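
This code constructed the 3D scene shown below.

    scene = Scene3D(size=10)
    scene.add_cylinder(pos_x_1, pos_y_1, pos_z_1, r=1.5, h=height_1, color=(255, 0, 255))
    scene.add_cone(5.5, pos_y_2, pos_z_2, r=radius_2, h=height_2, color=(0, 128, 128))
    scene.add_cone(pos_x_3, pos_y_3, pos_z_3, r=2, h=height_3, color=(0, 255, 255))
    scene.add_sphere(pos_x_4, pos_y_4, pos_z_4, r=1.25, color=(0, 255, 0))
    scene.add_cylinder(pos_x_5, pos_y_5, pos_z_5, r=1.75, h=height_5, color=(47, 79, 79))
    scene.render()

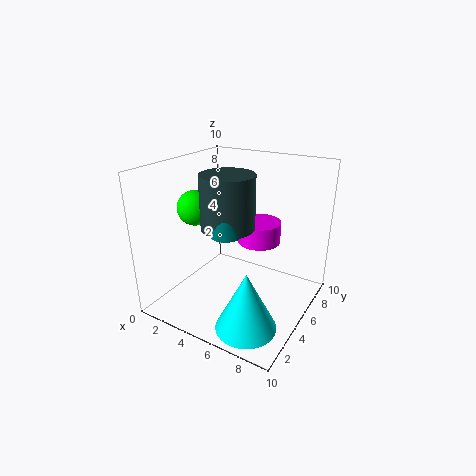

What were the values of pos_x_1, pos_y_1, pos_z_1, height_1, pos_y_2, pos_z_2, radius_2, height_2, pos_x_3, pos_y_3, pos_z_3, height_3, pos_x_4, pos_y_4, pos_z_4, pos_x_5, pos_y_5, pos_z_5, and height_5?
pos_x_1 = 6
pos_y_1 = 6.25
pos_z_1 = 4.5
height_1 = 1.5
pos_y_2 = 2.75
pos_z_2 = 6.25
radius_2 = 1
height_2 = 3
pos_x_3 = 7.25
pos_y_3 = 2.25
pos_z_3 = 0.25
height_3 = 4
pos_x_4 = 1.75
pos_y_4 = 4.5
pos_z_4 = 6.75
pos_x_5 = 5
pos_y_5 = 3.75
pos_z_5 = 6.25
height_5 = 3.5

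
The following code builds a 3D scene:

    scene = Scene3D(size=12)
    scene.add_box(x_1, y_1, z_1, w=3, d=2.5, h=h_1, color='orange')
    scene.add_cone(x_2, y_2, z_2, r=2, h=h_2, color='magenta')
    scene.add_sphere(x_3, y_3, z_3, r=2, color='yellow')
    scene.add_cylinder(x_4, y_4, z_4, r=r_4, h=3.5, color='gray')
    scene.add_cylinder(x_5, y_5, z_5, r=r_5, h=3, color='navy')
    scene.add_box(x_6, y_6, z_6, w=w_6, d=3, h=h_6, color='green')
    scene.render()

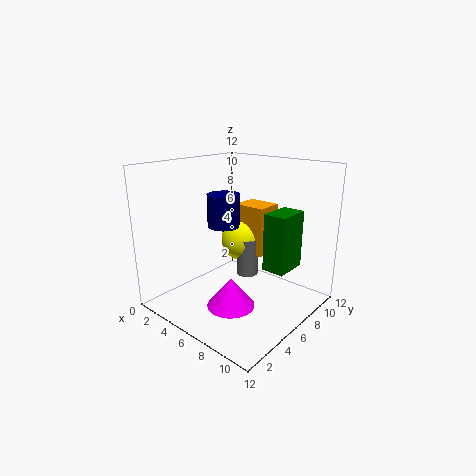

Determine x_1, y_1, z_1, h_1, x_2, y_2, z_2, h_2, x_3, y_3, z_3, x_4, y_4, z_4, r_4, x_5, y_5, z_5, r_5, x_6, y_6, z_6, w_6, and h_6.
x_1 = 3.5
y_1 = 8.5
z_1 = 3.5
h_1 = 4.5
x_2 = 6.5
y_2 = 4.5
z_2 = 0.5
h_2 = 2.5
x_3 = 4
y_3 = 9
z_3 = 4.5
x_4 = 5
y_4 = 8.5
z_4 = 1.5
r_4 = 1
x_5 = 3
y_5 = 7.5
z_5 = 6
r_5 = 1.5
x_6 = 7.5
y_6 = 7.5
z_6 = 3
w_6 = 2
h_6 = 5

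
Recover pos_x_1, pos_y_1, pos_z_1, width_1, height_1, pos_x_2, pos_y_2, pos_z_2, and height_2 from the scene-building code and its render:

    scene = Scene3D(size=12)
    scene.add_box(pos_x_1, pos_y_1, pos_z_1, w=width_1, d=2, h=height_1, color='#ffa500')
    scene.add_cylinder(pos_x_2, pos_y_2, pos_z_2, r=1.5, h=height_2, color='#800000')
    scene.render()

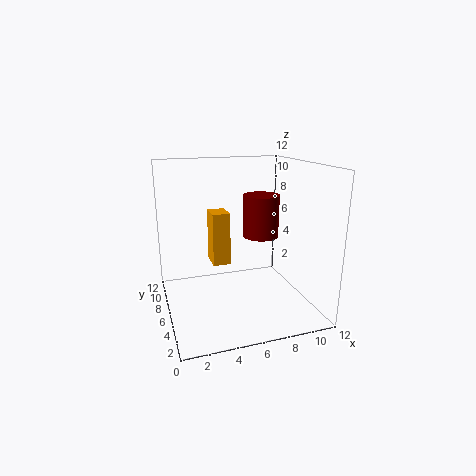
pos_x_1 = 4, pos_y_1 = 6.5, pos_z_1 = 3.5, width_1 = 1.5, height_1 = 4.5, pos_x_2 = 8, pos_y_2 = 6, pos_z_2 = 6, height_2 = 3.5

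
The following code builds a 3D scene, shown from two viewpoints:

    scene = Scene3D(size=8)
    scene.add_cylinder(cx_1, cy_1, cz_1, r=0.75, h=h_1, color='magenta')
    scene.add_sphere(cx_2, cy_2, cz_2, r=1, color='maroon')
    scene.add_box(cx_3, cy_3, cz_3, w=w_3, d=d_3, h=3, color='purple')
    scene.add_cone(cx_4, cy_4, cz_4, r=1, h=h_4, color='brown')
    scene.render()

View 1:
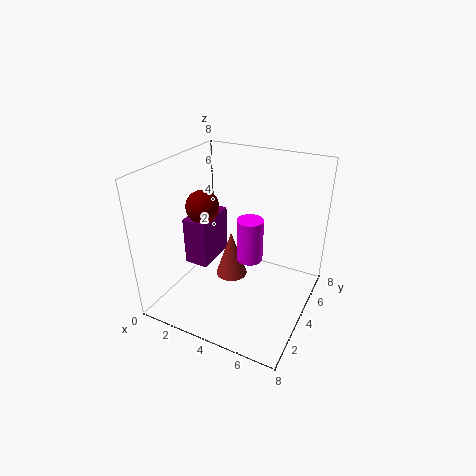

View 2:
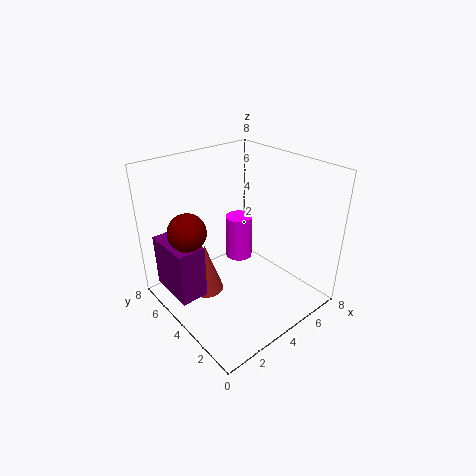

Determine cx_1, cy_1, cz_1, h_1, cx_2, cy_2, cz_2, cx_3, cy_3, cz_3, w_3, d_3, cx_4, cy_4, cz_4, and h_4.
cx_1 = 4.5
cy_1 = 4.5
cz_1 = 2.5
h_1 = 2.5
cx_2 = 1.25
cy_2 = 4.75
cz_2 = 5
cx_3 = 0.25
cy_3 = 4
cz_3 = 1.25
w_3 = 1.5
d_3 = 2.75
cx_4 = 2.75
cy_4 = 5.5
cz_4 = 0.25
h_4 = 3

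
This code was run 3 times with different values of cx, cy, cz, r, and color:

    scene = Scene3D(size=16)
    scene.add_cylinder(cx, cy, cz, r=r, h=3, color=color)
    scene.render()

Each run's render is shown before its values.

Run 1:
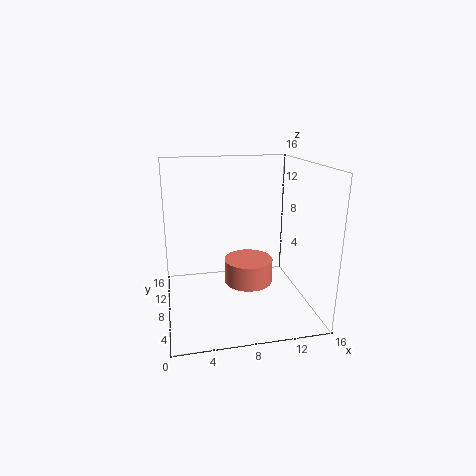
cx = 10
cy = 11
cz = 1
r = 3
color = 'salmon'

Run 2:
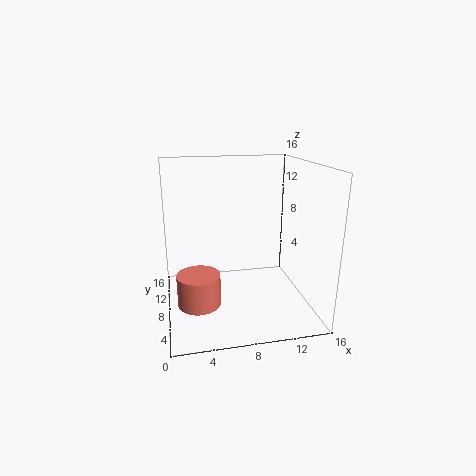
cx = 3
cy = 2
cz = 4
r = 2
color = 'salmon'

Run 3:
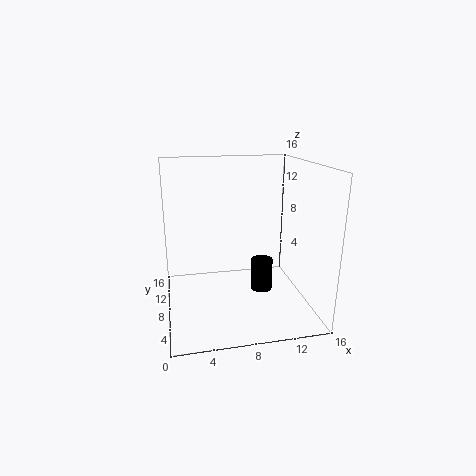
cx = 9
cy = 2
cz = 5
r = 1
color = 'black'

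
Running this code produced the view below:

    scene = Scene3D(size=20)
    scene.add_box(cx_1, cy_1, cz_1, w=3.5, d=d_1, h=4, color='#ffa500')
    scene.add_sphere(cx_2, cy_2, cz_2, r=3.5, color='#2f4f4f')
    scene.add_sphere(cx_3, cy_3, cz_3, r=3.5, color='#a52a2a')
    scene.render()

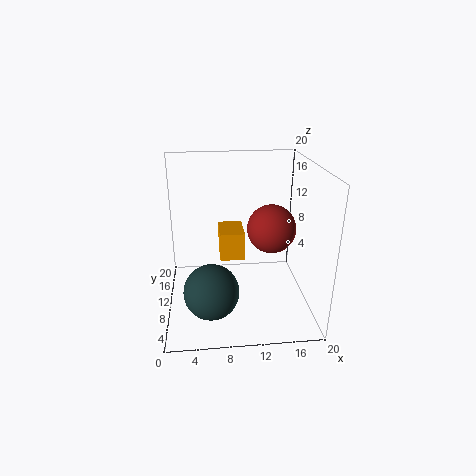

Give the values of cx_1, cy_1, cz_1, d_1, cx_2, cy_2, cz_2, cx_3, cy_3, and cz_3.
cx_1 = 7.5; cy_1 = 10; cz_1 = 6.5; d_1 = 5; cx_2 = 6; cy_2 = 4; cz_2 = 5.5; cx_3 = 15; cy_3 = 11.5; cz_3 = 10.5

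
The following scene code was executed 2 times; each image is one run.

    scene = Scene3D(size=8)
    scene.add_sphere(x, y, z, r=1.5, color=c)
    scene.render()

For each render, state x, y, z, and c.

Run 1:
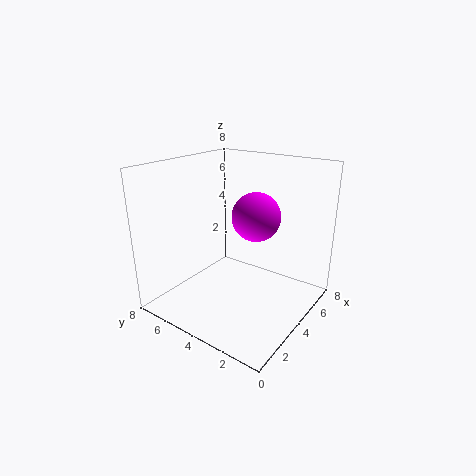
x = 6.25
y = 4.25
z = 4.5
c = 'magenta'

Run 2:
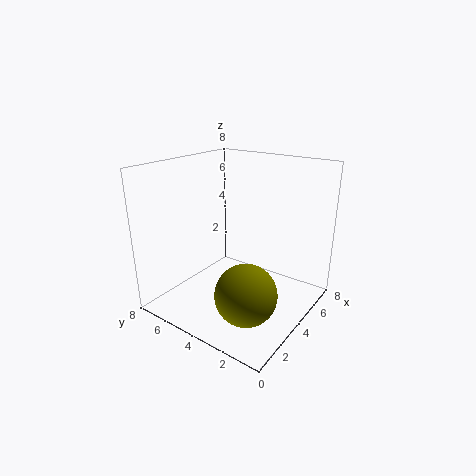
x = 1.5
y = 1.75
z = 2.5
c = 'olive'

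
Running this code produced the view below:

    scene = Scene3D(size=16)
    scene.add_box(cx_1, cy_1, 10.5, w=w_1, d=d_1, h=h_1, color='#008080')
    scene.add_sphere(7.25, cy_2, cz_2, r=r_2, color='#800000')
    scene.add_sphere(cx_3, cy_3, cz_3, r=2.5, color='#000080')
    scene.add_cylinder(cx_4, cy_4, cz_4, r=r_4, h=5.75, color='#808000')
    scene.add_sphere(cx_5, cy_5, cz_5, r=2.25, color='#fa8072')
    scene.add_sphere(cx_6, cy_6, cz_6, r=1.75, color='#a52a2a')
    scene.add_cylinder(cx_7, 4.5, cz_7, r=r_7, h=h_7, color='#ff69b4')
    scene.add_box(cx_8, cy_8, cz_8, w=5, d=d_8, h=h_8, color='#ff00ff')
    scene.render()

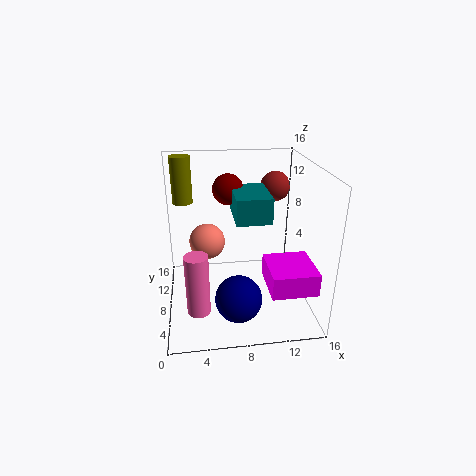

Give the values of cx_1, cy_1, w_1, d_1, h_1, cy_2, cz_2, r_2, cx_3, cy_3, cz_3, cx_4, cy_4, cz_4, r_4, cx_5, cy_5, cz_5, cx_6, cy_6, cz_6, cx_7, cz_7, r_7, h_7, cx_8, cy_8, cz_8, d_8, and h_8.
cx_1 = 7.5, cy_1 = 5.5, w_1 = 3.75, d_1 = 5.5, h_1 = 2.75, cy_2 = 10.75, cz_2 = 12.75, r_2 = 1.75, cx_3 = 7.5, cy_3 = 4, cz_3 = 2.75, cx_4 = 2, cy_4 = 14.75, cz_4 = 10, r_4 = 1.25, cx_5 = 4.75, cy_5 = 13, cz_5 = 5.25, cx_6 = 13, cy_6 = 12, cz_6 = 12.5, cx_7 = 3.25, cz_7 = 1.25, r_7 = 1.25, h_7 = 6.75, cx_8 = 10.75, cy_8 = 2.25, cz_8 = 3.5, d_8 = 5.25, h_8 = 2.5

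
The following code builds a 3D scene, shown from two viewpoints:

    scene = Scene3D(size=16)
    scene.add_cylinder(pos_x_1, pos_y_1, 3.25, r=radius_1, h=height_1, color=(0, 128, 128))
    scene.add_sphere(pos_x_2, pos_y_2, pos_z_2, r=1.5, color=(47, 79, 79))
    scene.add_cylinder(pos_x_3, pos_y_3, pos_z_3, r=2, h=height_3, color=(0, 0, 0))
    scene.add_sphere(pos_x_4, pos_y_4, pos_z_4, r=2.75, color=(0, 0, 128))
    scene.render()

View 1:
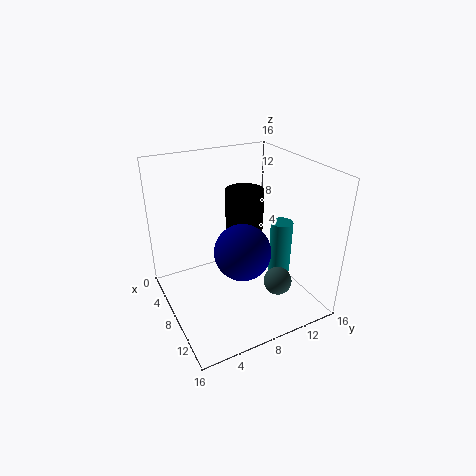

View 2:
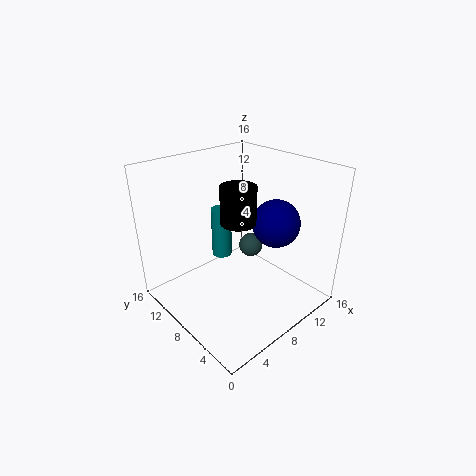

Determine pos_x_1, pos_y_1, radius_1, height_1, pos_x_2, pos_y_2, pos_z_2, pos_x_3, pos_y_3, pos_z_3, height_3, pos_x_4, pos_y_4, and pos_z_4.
pos_x_1 = 9.5, pos_y_1 = 12.75, radius_1 = 1.25, height_1 = 6.25, pos_x_2 = 12.5, pos_y_2 = 10.5, pos_z_2 = 4.25, pos_x_3 = 8.5, pos_y_3 = 8.5, pos_z_3 = 9.5, height_3 = 4.25, pos_x_4 = 12.25, pos_y_4 = 6.25, pos_z_4 = 9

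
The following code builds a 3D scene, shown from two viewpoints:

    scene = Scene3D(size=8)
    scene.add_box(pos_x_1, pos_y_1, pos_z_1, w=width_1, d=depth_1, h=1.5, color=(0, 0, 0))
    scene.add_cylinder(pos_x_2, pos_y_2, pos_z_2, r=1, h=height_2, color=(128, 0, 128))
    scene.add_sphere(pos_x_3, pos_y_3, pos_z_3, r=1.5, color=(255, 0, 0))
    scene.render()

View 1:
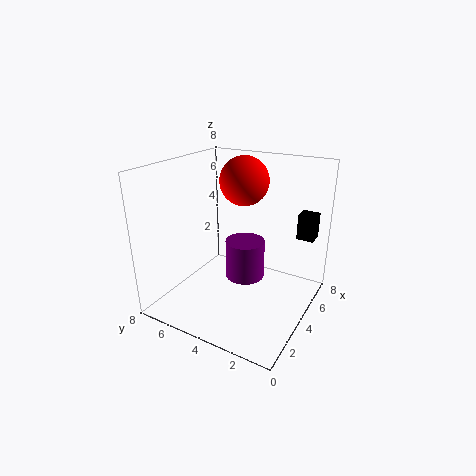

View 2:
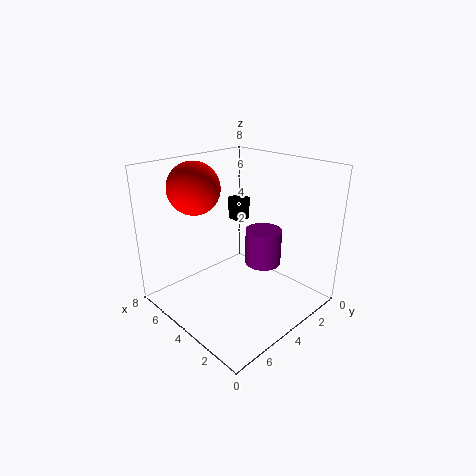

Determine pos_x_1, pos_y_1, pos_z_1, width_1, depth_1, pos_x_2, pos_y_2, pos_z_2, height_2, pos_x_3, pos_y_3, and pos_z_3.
pos_x_1 = 6.5, pos_y_1 = 0.5, pos_z_1 = 3.5, width_1 = 1, depth_1 = 1, pos_x_2 = 3, pos_y_2 = 3, pos_z_2 = 2.5, height_2 = 2, pos_x_3 = 6.5, pos_y_3 = 5, pos_z_3 = 6.5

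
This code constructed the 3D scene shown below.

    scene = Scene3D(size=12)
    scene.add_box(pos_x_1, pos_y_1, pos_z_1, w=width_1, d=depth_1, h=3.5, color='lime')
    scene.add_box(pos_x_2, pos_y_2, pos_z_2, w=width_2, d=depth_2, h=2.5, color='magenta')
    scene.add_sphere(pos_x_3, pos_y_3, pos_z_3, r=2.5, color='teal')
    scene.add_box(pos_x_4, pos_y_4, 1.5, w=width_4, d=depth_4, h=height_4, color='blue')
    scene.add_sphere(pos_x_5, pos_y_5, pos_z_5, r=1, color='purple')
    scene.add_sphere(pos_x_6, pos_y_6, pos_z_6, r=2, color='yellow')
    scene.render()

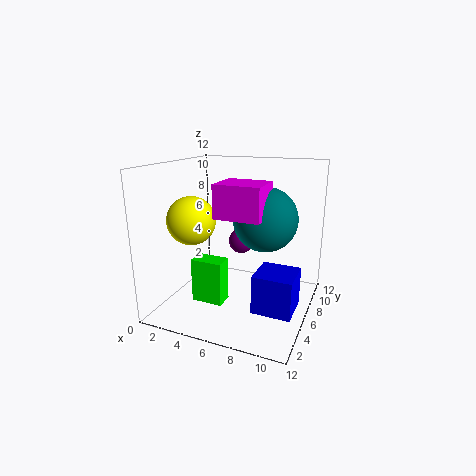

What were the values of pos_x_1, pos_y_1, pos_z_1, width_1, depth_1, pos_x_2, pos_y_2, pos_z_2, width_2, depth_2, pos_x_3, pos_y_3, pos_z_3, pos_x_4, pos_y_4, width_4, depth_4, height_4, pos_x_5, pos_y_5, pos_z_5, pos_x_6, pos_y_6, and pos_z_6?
pos_x_1 = 3.5; pos_y_1 = 2.5; pos_z_1 = 1.5; width_1 = 2.5; depth_1 = 1.5; pos_x_2 = 5.5; pos_y_2 = 2.5; pos_z_2 = 8.5; width_2 = 3.5; depth_2 = 3; pos_x_3 = 8.5; pos_y_3 = 5.5; pos_z_3 = 8; pos_x_4 = 8.5; pos_y_4 = 2.5; width_4 = 3; depth_4 = 3; height_4 = 3; pos_x_5 = 6.5; pos_y_5 = 5.5; pos_z_5 = 6; pos_x_6 = 2.5; pos_y_6 = 4.5; pos_z_6 = 7.5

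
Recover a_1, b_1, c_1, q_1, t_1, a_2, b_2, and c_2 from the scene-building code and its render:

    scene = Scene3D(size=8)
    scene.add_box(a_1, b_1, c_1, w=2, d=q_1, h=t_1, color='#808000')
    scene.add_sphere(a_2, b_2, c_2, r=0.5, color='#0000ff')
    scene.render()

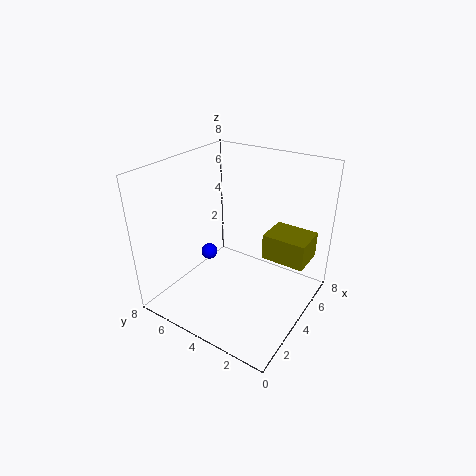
a_1 = 5, b_1 = 0.5, c_1 = 2.5, q_1 = 2.5, t_1 = 1.5, a_2 = 4.5, b_2 = 6.5, c_2 = 2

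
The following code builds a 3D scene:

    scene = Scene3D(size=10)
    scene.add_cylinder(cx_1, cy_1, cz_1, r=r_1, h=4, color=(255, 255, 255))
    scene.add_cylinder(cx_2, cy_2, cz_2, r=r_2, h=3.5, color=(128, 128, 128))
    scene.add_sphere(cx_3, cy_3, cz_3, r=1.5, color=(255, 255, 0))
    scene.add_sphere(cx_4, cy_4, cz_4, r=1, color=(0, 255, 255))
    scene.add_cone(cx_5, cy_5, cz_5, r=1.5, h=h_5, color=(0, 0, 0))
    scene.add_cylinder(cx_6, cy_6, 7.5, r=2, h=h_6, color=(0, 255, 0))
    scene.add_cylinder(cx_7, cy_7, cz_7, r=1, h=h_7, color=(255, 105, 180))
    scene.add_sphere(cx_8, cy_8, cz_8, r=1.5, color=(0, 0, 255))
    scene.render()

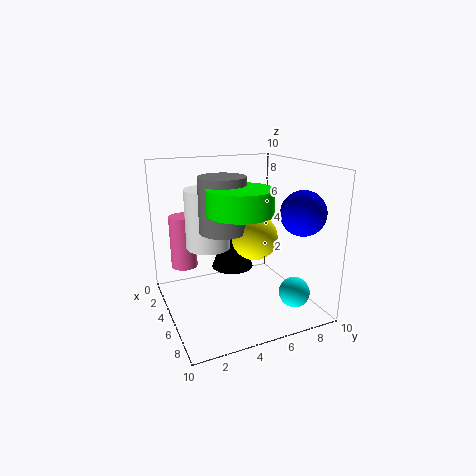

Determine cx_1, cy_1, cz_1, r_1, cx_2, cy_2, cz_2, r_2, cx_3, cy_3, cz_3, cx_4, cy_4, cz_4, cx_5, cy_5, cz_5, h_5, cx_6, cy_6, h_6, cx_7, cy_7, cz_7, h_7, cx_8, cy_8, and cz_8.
cx_1 = 4.5
cy_1 = 3
cz_1 = 4.5
r_1 = 1.5
cx_2 = 6
cy_2 = 3.5
cz_2 = 6
r_2 = 1.5
cx_3 = 6.5
cy_3 = 5.5
cz_3 = 5.5
cx_4 = 8.5
cy_4 = 7.5
cz_4 = 2
cx_5 = 4
cy_5 = 5
cz_5 = 2.5
h_5 = 4
cx_6 = 7.5
cy_6 = 4
h_6 = 1.5
cx_7 = 1.5
cy_7 = 2
cz_7 = 2
h_7 = 4
cx_8 = 7.5
cy_8 = 8.5
cz_8 = 7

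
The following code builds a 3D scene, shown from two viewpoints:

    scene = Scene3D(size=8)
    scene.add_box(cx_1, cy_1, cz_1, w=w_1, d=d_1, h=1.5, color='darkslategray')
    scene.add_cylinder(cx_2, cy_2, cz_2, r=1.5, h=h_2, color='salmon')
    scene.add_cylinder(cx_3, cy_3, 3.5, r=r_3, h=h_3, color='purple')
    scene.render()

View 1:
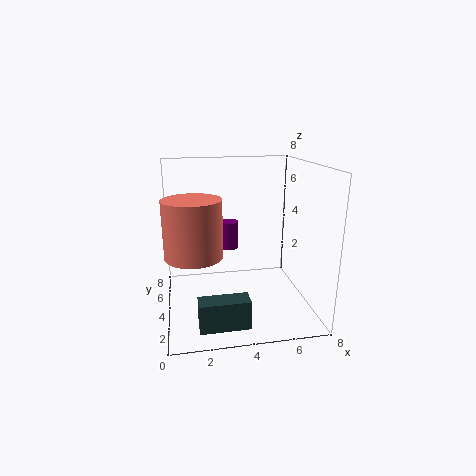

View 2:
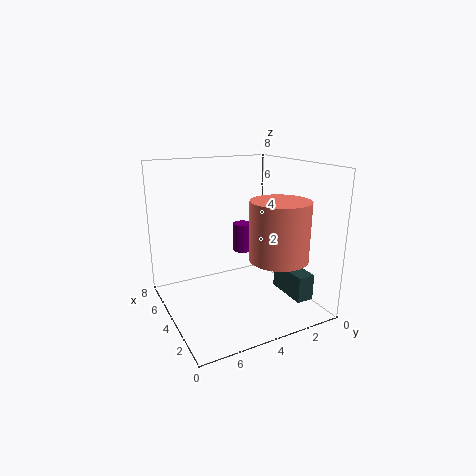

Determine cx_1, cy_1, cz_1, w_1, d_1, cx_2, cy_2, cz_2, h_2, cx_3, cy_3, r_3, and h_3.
cx_1 = 1.5
cy_1 = 0.5
cz_1 = 0.5
w_1 = 2.5
d_1 = 1
cx_2 = 1.5
cy_2 = 3
cz_2 = 3.5
h_2 = 3
cx_3 = 3.5
cy_3 = 4
r_3 = 0.5
h_3 = 1.5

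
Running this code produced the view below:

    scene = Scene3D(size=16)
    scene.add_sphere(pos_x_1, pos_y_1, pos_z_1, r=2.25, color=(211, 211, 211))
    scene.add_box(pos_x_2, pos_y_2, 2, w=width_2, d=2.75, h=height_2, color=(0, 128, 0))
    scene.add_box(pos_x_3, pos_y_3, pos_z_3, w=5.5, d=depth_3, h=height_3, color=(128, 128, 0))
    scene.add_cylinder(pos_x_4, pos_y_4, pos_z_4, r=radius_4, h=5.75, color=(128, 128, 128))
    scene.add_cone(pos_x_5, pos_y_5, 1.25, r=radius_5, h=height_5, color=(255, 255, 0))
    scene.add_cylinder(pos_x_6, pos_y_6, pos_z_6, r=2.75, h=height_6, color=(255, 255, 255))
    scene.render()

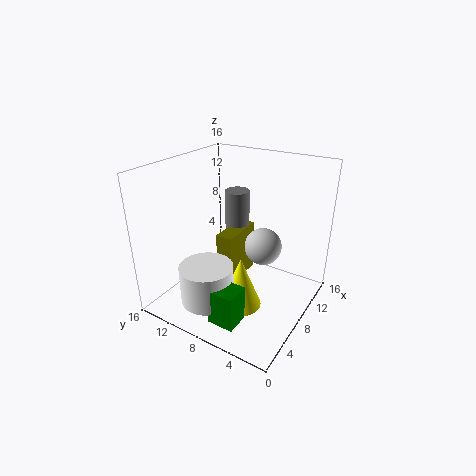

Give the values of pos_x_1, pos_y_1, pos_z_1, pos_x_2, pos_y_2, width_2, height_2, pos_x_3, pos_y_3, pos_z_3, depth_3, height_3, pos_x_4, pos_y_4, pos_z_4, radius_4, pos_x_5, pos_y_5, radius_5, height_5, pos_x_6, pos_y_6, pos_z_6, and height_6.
pos_x_1 = 11.75; pos_y_1 = 6.75; pos_z_1 = 5.5; pos_x_2 = 0.75; pos_y_2 = 4.25; width_2 = 2.5; height_2 = 3.75; pos_x_3 = 8; pos_y_3 = 9; pos_z_3 = 1.25; depth_3 = 2; height_3 = 6.25; pos_x_4 = 12.25; pos_y_4 = 10.75; pos_z_4 = 6; radius_4 = 1.5; pos_x_5 = 5.75; pos_y_5 = 6.25; radius_5 = 2.25; height_5 = 5.75; pos_x_6 = 2.75; pos_y_6 = 8.5; pos_z_6 = 3; height_6 = 4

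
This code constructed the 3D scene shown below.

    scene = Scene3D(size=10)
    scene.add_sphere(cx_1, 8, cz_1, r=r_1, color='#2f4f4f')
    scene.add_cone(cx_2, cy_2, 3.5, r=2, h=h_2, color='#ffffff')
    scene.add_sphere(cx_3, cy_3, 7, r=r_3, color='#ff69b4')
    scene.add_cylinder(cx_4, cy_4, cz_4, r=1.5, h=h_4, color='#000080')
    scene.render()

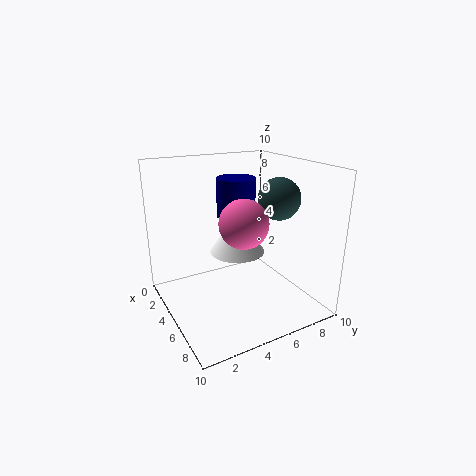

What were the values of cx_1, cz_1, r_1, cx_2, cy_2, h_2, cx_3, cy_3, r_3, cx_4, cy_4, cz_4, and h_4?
cx_1 = 5.5; cz_1 = 7.5; r_1 = 1.5; cx_2 = 4; cy_2 = 5.5; h_2 = 3; cx_3 = 7.5; cy_3 = 4; r_3 = 1.5; cx_4 = 2; cy_4 = 6.5; cz_4 = 5.5; h_4 = 3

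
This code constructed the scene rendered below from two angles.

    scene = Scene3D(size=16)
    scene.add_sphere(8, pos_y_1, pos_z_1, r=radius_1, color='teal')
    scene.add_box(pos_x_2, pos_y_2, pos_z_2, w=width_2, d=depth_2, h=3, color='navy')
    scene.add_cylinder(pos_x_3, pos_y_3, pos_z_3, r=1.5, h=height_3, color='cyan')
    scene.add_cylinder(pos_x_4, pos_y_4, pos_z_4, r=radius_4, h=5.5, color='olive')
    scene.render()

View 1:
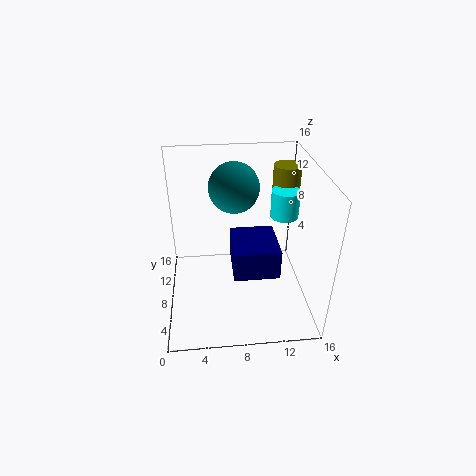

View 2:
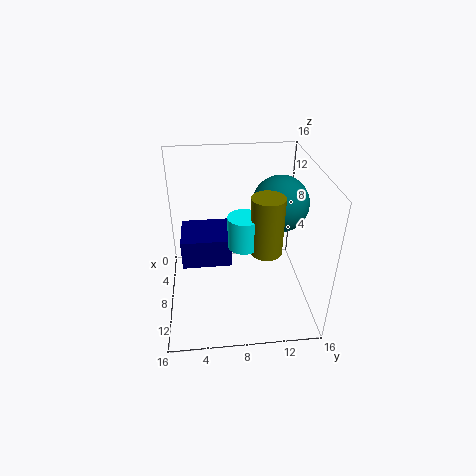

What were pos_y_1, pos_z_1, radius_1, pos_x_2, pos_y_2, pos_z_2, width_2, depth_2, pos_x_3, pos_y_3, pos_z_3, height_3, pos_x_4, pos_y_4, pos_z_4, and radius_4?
pos_y_1 = 12.5; pos_z_1 = 12; radius_1 = 3; pos_x_2 = 7; pos_y_2 = 2; pos_z_2 = 7; width_2 = 4.5; depth_2 = 5; pos_x_3 = 13; pos_y_3 = 8; pos_z_3 = 10.5; height_3 = 3; pos_x_4 = 13.5; pos_y_4 = 10; pos_z_4 = 10; radius_4 = 1.5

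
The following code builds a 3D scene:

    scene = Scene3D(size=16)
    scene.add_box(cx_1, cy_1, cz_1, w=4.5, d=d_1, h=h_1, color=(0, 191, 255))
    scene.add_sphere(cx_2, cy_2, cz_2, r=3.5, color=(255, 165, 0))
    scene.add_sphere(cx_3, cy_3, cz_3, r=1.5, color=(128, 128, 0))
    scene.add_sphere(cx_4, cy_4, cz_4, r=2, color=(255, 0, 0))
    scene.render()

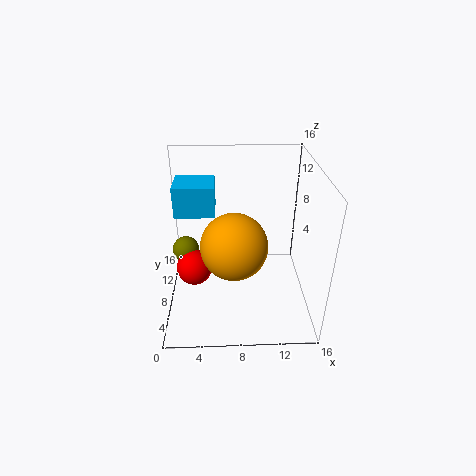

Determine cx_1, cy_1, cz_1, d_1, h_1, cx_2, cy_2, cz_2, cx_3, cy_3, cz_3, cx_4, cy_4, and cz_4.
cx_1 = 1; cy_1 = 9; cz_1 = 10; d_1 = 4; h_1 = 3.5; cx_2 = 7.5; cy_2 = 5.5; cz_2 = 8.5; cx_3 = 2; cy_3 = 9; cz_3 = 6; cx_4 = 3; cy_4 = 7.5; cz_4 = 4.5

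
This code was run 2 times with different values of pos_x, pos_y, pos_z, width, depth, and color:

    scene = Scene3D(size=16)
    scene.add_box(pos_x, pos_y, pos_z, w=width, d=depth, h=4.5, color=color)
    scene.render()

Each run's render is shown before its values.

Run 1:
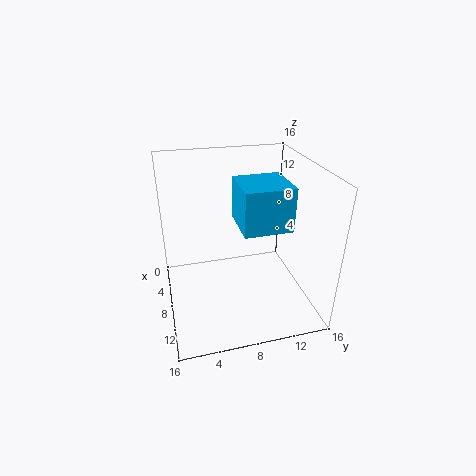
pos_x = 7.5, pos_y = 7.5, pos_z = 10.5, width = 5, depth = 5, color = 'deepskyblue'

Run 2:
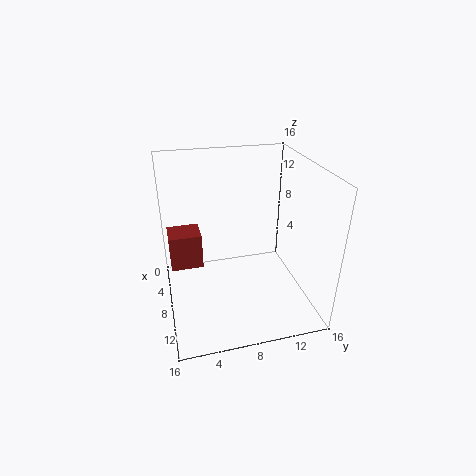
pos_x = 0.5, pos_y = 0.5, pos_z = 2, width = 3.5, depth = 4, color = 'brown'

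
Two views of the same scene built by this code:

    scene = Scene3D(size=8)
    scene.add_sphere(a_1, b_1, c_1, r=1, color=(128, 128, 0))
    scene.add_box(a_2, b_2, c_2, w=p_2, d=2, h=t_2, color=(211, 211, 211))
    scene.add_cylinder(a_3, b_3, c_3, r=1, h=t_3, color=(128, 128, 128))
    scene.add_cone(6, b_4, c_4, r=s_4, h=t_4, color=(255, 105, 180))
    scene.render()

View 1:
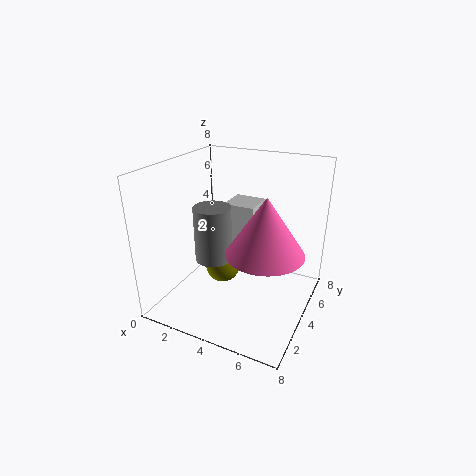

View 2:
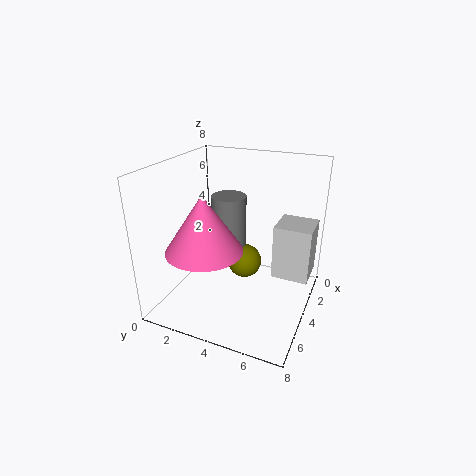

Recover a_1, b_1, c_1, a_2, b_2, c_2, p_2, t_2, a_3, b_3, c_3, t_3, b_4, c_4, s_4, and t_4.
a_1 = 3, b_1 = 4, c_1 = 2, a_2 = 2, b_2 = 6, c_2 = 2, p_2 = 2, t_2 = 3, a_3 = 3, b_3 = 3, c_3 = 3, t_3 = 3, b_4 = 3, c_4 = 4, s_4 = 2, t_4 = 3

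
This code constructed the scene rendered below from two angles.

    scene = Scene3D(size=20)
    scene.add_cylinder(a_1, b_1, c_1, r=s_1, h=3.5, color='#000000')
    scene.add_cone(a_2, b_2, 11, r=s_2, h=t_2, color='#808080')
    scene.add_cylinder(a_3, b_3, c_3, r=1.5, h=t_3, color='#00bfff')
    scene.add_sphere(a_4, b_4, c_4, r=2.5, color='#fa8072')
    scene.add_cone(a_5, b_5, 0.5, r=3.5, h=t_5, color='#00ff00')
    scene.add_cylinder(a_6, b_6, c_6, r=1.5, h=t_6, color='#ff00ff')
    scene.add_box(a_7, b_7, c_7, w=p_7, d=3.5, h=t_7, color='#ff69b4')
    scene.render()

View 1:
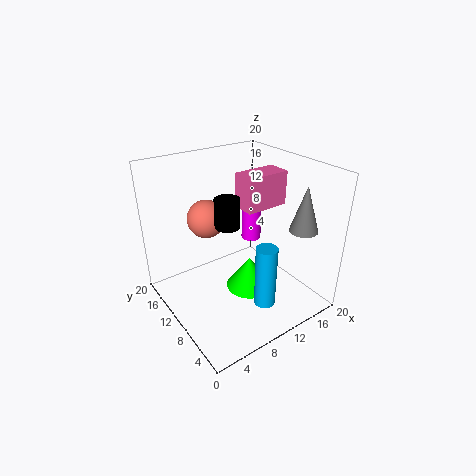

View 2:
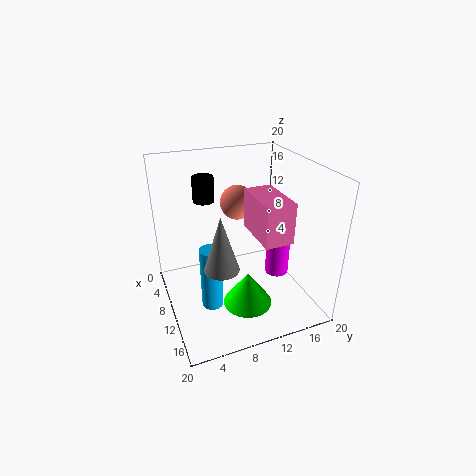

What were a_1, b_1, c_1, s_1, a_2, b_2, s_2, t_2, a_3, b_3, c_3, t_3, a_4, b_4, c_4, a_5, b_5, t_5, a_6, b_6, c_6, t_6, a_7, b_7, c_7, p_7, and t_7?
a_1 = 6; b_1 = 6.5; c_1 = 14.5; s_1 = 1.5; a_2 = 17.5; b_2 = 5; s_2 = 2; t_2 = 6.5; a_3 = 11.5; b_3 = 5.5; c_3 = 1; t_3 = 9; a_4 = 6; b_4 = 11.5; c_4 = 13.5; a_5 = 12.5; b_5 = 10.5; t_5 = 5; a_6 = 15; b_6 = 13.5; c_6 = 7; t_6 = 5; a_7 = 12; b_7 = 10; c_7 = 13; p_7 = 6.5; t_7 = 5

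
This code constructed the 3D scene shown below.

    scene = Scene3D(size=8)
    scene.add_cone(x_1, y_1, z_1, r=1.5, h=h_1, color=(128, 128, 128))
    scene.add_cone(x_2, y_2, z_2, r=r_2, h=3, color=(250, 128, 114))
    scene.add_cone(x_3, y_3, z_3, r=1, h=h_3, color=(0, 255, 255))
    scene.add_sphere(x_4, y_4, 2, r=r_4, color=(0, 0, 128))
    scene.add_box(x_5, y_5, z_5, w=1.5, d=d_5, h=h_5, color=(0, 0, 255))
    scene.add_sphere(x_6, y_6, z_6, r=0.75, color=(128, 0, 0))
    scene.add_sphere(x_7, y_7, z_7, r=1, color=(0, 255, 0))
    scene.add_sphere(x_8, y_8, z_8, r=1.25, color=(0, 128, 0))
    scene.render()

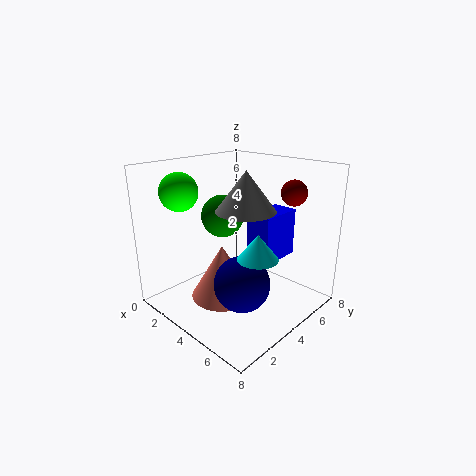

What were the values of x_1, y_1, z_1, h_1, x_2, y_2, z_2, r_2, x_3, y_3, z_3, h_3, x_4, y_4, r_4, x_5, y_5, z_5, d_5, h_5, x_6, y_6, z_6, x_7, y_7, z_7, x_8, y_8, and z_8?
x_1 = 5.25; y_1 = 3.25; z_1 = 6; h_1 = 2; x_2 = 3.75; y_2 = 3; z_2 = 0.75; r_2 = 1.75; x_3 = 6.5; y_3 = 2.75; z_3 = 4; h_3 = 1.25; x_4 = 5.25; y_4 = 3; r_4 = 1.5; x_5 = 4; y_5 = 4.75; z_5 = 2.5; d_5 = 2.5; h_5 = 2.75; x_6 = 5.5; y_6 = 7; z_6 = 6.25; x_7 = 2.25; y_7 = 1.5; z_7 = 6.75; x_8 = 2.25; y_8 = 4.5; z_8 = 4.75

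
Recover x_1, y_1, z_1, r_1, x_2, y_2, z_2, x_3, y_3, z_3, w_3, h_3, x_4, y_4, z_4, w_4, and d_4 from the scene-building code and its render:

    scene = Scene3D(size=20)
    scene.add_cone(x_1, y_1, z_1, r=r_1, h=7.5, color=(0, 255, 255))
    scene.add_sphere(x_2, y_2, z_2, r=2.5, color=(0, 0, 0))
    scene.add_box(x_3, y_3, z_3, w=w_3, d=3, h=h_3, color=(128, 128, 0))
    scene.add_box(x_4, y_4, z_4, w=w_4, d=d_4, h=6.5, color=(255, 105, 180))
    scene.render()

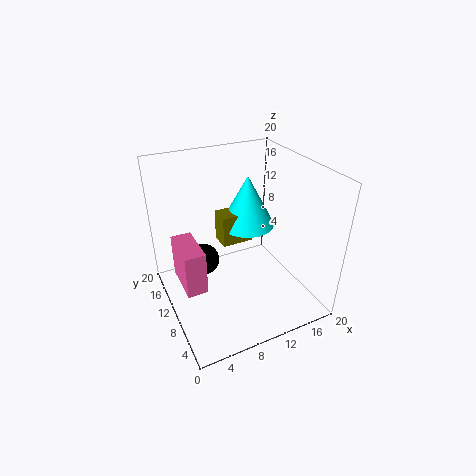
x_1 = 13
y_1 = 13
z_1 = 10
r_1 = 4
x_2 = 7
y_2 = 16.5
z_2 = 3
x_3 = 8.5
y_3 = 11.5
z_3 = 8
w_3 = 4.5
h_3 = 4.5
x_4 = 2
y_4 = 9.5
z_4 = 2.5
w_4 = 3
d_4 = 6.5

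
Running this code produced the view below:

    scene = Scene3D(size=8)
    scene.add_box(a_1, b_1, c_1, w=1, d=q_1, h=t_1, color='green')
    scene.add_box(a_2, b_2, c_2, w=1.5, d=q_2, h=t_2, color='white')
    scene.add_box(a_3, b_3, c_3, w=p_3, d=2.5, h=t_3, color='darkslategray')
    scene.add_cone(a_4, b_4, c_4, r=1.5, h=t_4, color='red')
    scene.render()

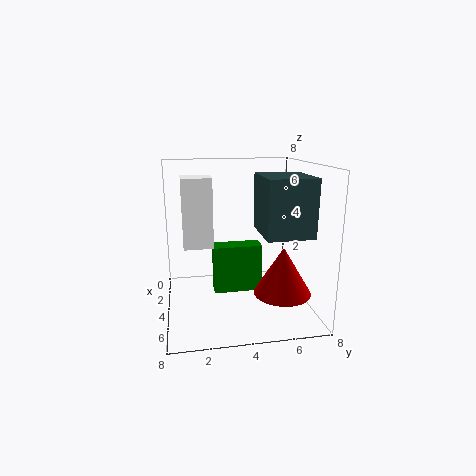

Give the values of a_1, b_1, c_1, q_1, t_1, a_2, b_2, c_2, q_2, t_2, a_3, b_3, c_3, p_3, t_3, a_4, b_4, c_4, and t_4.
a_1 = 4.5
b_1 = 2.5
c_1 = 1.5
q_1 = 2.5
t_1 = 2.5
a_2 = 4
b_2 = 1
c_2 = 4
q_2 = 1.5
t_2 = 3.5
a_3 = 3.5
b_3 = 5
c_3 = 4.5
p_3 = 3
t_3 = 3
a_4 = 6
b_4 = 6
c_4 = 1.5
t_4 = 2.5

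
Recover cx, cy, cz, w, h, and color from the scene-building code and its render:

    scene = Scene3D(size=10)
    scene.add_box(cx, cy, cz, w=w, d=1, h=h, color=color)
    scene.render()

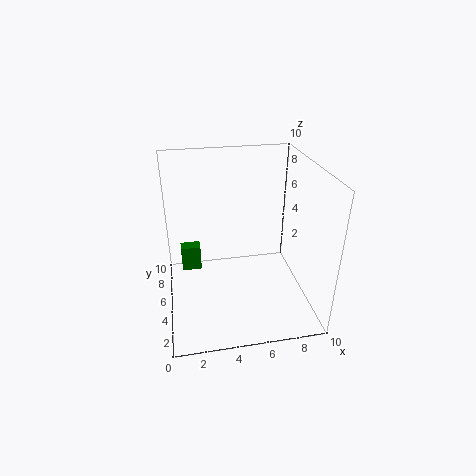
cx = 1, cy = 7.5, cz = 1, w = 1.5, h = 2, color = 'green'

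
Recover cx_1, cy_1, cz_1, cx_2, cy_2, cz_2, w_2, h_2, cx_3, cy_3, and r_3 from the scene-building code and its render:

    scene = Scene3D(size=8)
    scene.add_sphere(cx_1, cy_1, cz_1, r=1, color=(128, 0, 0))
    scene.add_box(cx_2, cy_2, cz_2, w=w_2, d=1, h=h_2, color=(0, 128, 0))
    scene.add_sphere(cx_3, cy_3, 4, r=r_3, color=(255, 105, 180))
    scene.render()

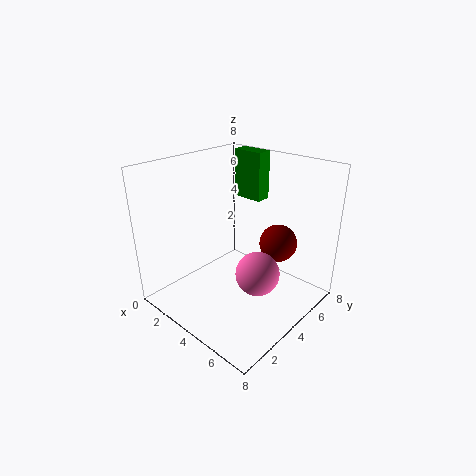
cx_1 = 6, cy_1 = 5, cz_1 = 4, cx_2 = 1, cy_2 = 7, cz_2 = 5, w_2 = 2, h_2 = 3, cx_3 = 7, cy_3 = 2, r_3 = 1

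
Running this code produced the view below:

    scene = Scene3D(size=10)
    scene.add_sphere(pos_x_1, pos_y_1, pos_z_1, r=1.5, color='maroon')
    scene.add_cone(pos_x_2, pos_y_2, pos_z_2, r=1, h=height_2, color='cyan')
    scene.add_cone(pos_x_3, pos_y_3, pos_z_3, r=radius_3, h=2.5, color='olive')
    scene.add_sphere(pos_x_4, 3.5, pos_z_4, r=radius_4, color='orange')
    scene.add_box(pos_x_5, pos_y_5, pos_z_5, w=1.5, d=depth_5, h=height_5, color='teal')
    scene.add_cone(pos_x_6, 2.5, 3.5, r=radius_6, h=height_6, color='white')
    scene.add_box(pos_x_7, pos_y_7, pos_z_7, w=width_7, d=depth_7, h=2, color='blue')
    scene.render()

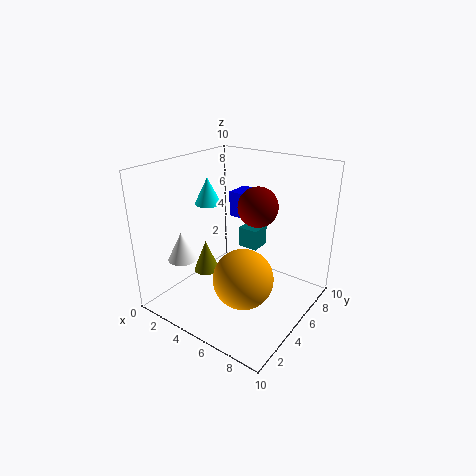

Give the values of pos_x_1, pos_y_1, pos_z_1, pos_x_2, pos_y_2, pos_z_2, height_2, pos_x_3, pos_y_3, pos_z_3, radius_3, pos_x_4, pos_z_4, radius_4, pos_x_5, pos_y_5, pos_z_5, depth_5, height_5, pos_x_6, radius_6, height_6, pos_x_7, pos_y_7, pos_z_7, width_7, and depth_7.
pos_x_1 = 5
pos_y_1 = 7.5
pos_z_1 = 6.5
pos_x_2 = 1.5
pos_y_2 = 6
pos_z_2 = 6.5
height_2 = 2
pos_x_3 = 1.5
pos_y_3 = 5.5
pos_z_3 = 1
radius_3 = 1
pos_x_4 = 6.5
pos_z_4 = 3
radius_4 = 2
pos_x_5 = 4
pos_y_5 = 6.5
pos_z_5 = 3.5
depth_5 = 1.5
height_5 = 1.5
pos_x_6 = 2
radius_6 = 1
height_6 = 2
pos_x_7 = 2
pos_y_7 = 8
pos_z_7 = 5
width_7 = 1.5
depth_7 = 2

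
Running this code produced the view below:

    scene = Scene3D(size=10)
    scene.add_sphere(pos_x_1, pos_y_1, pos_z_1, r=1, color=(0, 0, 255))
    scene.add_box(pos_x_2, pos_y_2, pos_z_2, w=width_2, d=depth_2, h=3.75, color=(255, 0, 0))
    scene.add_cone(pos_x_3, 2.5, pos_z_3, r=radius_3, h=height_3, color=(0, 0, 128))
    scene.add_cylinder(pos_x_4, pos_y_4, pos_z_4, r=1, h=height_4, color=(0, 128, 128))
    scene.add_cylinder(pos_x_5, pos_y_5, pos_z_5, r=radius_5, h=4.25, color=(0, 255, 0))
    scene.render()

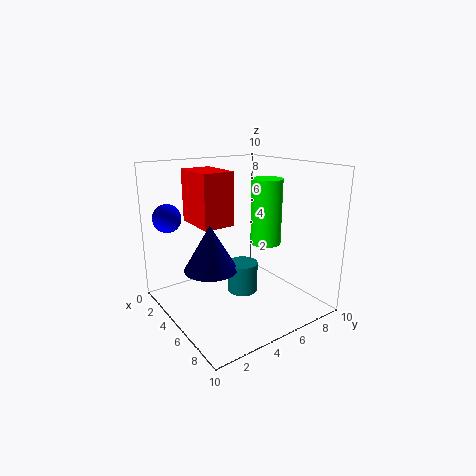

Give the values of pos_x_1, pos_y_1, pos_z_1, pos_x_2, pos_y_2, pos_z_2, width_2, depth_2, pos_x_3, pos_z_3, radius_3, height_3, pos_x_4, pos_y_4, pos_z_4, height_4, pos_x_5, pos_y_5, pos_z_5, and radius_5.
pos_x_1 = 1.75; pos_y_1 = 1.25; pos_z_1 = 6.25; pos_x_2 = 1.25; pos_y_2 = 2.75; pos_z_2 = 5.75; width_2 = 3.25; depth_2 = 2.25; pos_x_3 = 5.5; pos_z_3 = 3.5; radius_3 = 1.75; height_3 = 3; pos_x_4 = 6.25; pos_y_4 = 4.5; pos_z_4 = 1.75; height_4 = 2; pos_x_5 = 6.75; pos_y_5 = 6; pos_z_5 = 5; radius_5 = 1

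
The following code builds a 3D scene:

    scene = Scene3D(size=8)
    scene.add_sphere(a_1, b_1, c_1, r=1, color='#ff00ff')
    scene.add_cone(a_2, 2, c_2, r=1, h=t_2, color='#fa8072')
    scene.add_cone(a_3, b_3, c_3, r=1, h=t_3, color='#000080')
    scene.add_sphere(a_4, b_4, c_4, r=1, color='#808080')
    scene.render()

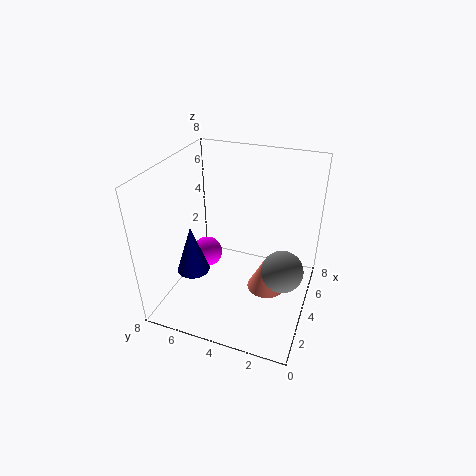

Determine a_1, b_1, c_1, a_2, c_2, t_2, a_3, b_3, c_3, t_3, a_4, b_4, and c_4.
a_1 = 6; b_1 = 7; c_1 = 1; a_2 = 3; c_2 = 2; t_2 = 2; a_3 = 4; b_3 = 7; c_3 = 1; t_3 = 3; a_4 = 2; b_4 = 1; c_4 = 4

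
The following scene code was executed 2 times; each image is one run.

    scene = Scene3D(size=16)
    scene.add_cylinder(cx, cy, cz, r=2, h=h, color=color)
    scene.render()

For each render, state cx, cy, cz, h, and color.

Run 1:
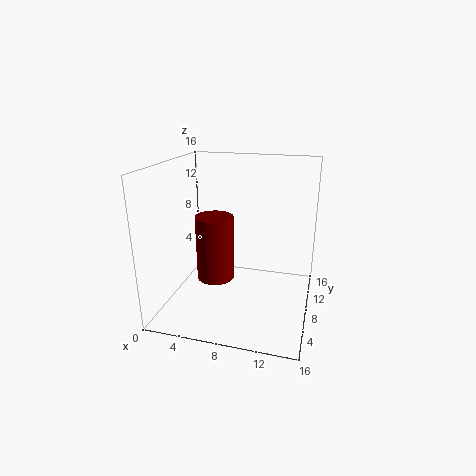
cx = 6
cy = 6
cz = 4
h = 7
color = 'maroon'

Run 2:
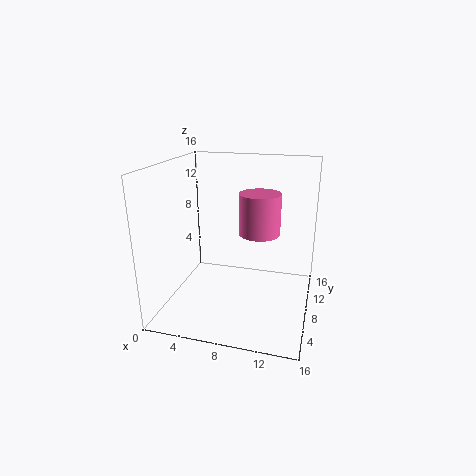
cx = 11
cy = 5
cz = 10
h = 4
color = 'hotpink'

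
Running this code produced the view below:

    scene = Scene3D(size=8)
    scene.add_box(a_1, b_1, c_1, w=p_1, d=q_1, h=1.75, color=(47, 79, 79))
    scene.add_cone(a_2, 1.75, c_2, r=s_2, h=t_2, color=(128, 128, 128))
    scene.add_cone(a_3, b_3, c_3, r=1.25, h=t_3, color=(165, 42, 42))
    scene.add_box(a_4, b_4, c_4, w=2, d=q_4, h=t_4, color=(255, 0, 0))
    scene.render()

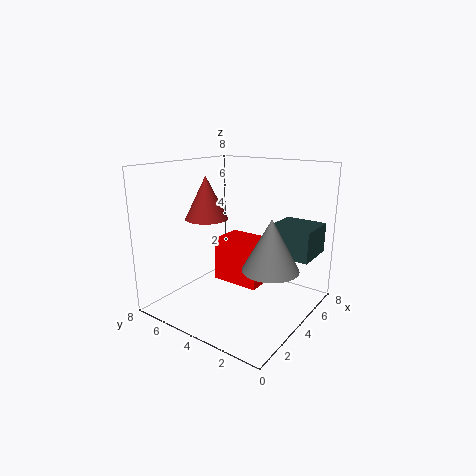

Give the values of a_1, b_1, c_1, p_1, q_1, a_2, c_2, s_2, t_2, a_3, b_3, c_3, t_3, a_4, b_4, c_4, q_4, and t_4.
a_1 = 5.5
b_1 = 0.5
c_1 = 2.75
p_1 = 2.5
q_1 = 2.5
a_2 = 3.75
c_2 = 2.75
s_2 = 1.5
t_2 = 2.75
a_3 = 4
b_3 = 6.25
c_3 = 4.75
t_3 = 2.5
a_4 = 3.75
b_4 = 2.75
c_4 = 1.25
q_4 = 2.75
t_4 = 2.5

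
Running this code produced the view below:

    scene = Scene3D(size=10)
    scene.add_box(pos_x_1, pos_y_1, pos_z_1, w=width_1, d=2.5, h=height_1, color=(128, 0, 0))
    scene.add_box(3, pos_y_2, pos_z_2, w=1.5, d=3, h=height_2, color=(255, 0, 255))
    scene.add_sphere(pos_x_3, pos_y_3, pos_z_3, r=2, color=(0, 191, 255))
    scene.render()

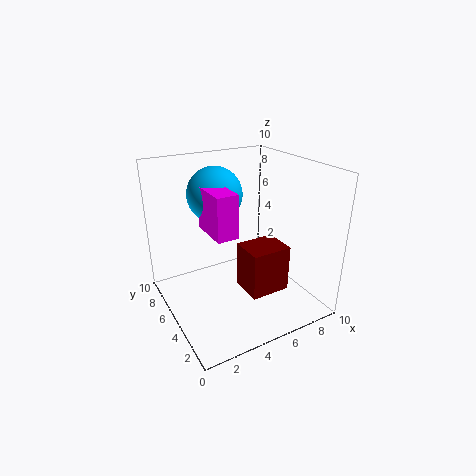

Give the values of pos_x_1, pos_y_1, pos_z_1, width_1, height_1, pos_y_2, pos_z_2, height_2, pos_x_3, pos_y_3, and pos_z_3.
pos_x_1 = 5.5
pos_y_1 = 3.5
pos_z_1 = 0.5
width_1 = 3
height_1 = 3.5
pos_y_2 = 4
pos_z_2 = 5.5
height_2 = 3
pos_x_3 = 4.5
pos_y_3 = 7.5
pos_z_3 = 7.5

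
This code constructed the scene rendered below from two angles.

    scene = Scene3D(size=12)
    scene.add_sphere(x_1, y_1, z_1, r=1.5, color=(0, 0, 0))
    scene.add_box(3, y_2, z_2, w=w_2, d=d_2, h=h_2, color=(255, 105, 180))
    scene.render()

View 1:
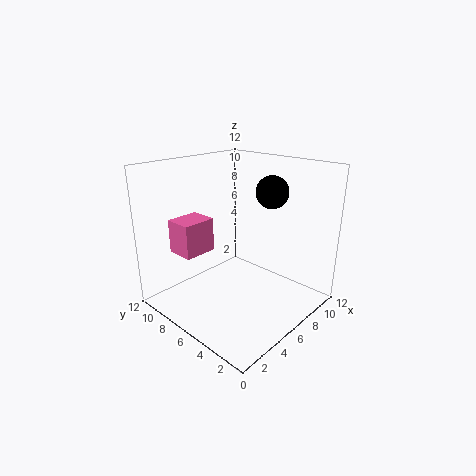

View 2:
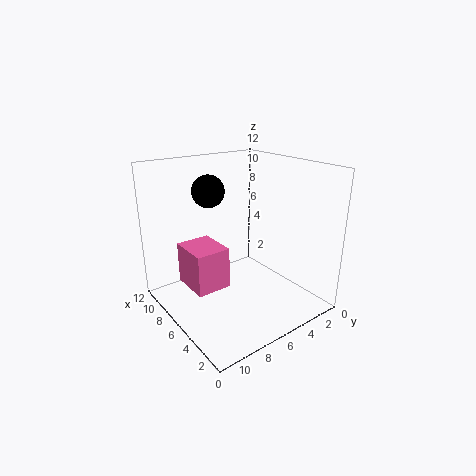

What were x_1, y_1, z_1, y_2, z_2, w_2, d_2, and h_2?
x_1 = 10.5
y_1 = 6
z_1 = 9
y_2 = 9
z_2 = 4
w_2 = 3
d_2 = 2.5
h_2 = 3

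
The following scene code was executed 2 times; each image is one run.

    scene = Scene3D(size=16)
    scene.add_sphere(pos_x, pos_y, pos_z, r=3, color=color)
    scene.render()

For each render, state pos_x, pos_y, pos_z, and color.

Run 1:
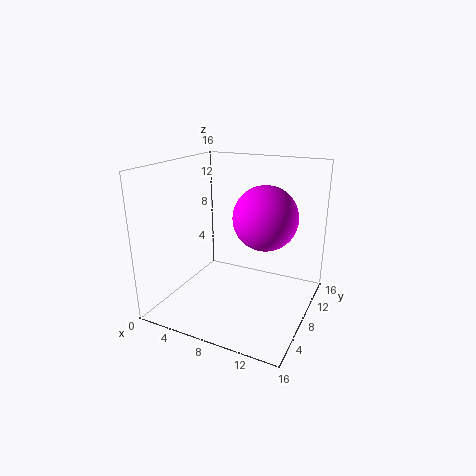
pos_x = 12.5, pos_y = 4.5, pos_z = 12, color = 'magenta'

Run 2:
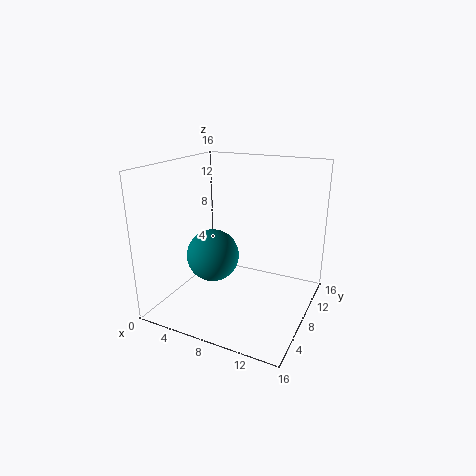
pos_x = 5, pos_y = 7.5, pos_z = 5.5, color = 'teal'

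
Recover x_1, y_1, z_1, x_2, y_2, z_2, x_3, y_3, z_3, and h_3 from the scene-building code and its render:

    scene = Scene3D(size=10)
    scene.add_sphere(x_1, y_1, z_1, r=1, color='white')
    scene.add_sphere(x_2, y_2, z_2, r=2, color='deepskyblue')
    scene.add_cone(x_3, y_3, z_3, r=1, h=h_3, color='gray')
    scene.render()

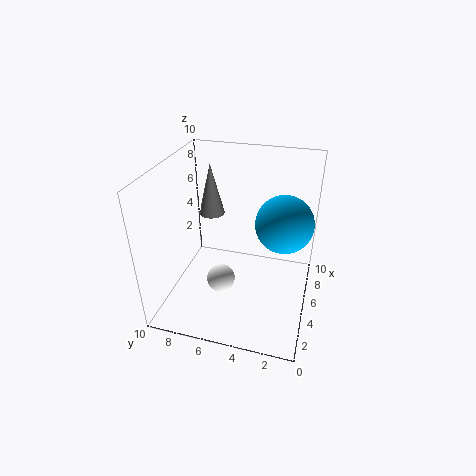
x_1 = 4
y_1 = 6
z_1 = 2
x_2 = 6
y_2 = 2
z_2 = 6
x_3 = 8
y_3 = 8
z_3 = 5
h_3 = 4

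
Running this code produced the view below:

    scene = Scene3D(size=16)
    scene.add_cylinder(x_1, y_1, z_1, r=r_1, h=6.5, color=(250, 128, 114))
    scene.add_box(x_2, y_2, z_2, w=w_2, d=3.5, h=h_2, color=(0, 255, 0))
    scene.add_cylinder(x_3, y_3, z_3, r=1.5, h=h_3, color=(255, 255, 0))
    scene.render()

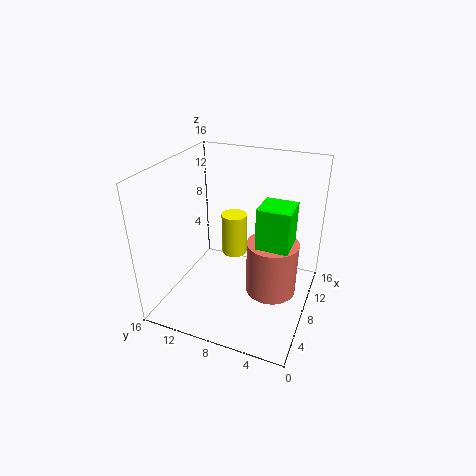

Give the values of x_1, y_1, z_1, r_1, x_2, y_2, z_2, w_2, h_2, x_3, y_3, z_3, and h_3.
x_1 = 10, y_1 = 4.5, z_1 = 0.5, r_1 = 3, x_2 = 6.5, y_2 = 2, z_2 = 8, w_2 = 3.5, h_2 = 4.5, x_3 = 10.5, y_3 = 9.5, z_3 = 4.5, h_3 = 5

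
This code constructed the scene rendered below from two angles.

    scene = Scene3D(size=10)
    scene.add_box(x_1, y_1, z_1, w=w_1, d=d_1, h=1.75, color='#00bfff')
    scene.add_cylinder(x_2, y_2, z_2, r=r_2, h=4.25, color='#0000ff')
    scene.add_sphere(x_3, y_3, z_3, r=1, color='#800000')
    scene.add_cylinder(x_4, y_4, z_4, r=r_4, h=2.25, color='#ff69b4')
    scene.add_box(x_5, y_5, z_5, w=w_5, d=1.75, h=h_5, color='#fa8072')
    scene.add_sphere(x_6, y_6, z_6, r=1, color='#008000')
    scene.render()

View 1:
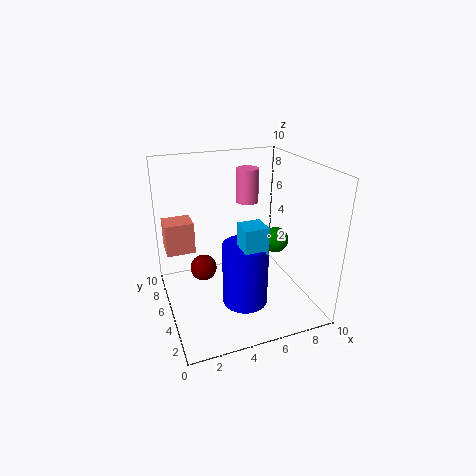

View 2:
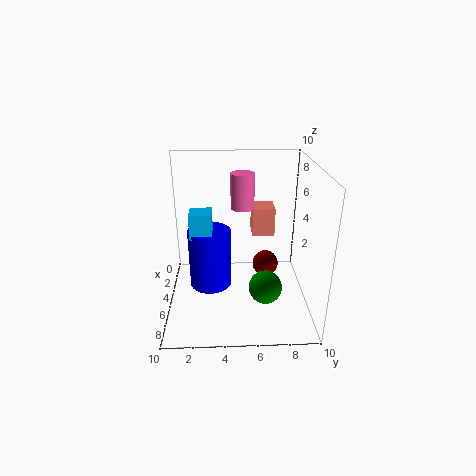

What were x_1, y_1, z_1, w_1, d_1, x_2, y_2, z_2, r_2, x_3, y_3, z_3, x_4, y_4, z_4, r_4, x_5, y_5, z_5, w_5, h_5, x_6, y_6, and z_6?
x_1 = 4.25, y_1 = 1.75, z_1 = 5.25, w_1 = 1.5, d_1 = 1.5, x_2 = 4.75, y_2 = 3, z_2 = 1.25, r_2 = 1.5, x_3 = 3, y_3 = 7.25, z_3 = 1.75, x_4 = 5.75, y_4 = 5.25, z_4 = 7.5, r_4 = 0.75, x_5 = 0.25, y_5 = 6.25, z_5 = 3.75, w_5 = 2, h_5 = 2.25, x_6 = 8.75, y_6 = 6.5, z_6 = 3.5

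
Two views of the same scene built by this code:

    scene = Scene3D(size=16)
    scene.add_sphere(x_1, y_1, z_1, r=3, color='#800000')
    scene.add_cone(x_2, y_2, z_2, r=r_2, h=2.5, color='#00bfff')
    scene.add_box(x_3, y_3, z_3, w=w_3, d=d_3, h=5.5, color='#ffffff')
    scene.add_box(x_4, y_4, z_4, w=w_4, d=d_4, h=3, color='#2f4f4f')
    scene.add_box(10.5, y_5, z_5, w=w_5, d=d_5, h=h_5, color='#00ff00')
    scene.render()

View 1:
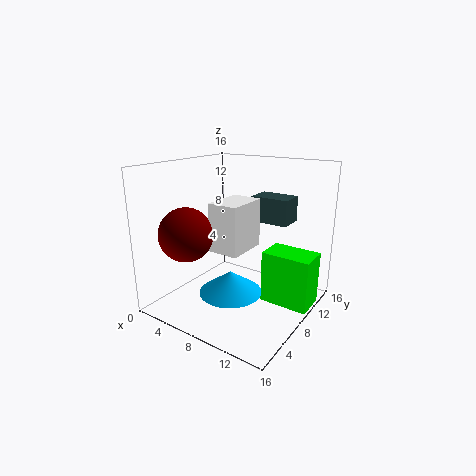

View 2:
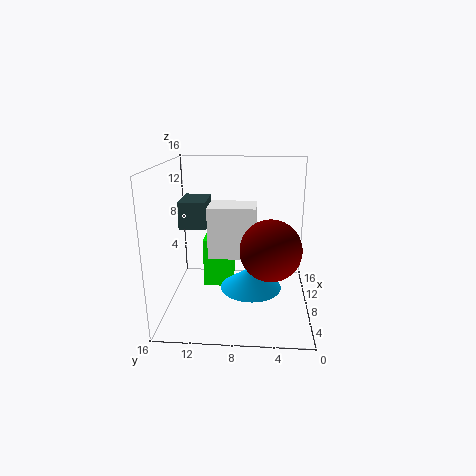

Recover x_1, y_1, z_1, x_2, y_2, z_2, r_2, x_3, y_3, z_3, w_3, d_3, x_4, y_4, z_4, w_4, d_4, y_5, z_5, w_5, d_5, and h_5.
x_1 = 3.5, y_1 = 4.5, z_1 = 8.5, x_2 = 8, y_2 = 6.5, z_2 = 2, r_2 = 3.5, x_3 = 5.5, y_3 = 6, z_3 = 6.5, w_3 = 3.5, d_3 = 5, x_4 = 7.5, y_4 = 11.5, z_4 = 9, w_4 = 4.5, d_4 = 3, y_5 = 9, z_5 = 0.5, w_5 = 5.5, d_5 = 3.5, h_5 = 6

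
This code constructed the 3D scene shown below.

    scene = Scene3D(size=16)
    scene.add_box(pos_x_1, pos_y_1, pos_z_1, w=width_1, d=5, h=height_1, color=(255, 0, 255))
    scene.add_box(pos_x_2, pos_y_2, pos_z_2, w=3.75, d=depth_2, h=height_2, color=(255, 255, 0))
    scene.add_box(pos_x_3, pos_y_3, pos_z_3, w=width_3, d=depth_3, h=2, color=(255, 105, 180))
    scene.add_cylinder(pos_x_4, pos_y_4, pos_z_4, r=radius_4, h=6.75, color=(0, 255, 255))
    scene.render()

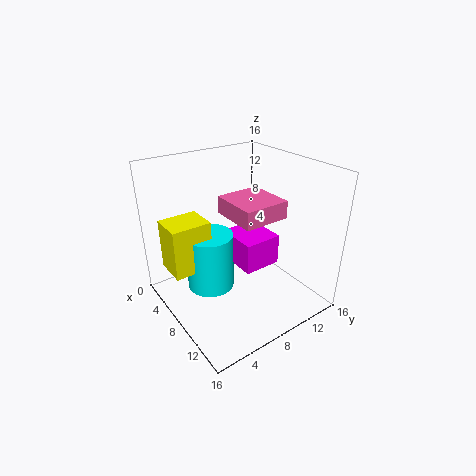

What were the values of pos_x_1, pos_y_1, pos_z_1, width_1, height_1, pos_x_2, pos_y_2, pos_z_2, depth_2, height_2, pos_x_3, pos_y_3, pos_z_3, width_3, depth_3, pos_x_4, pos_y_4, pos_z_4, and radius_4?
pos_x_1 = 1.5; pos_y_1 = 10.25; pos_z_1 = 1.5; width_1 = 5.5; height_1 = 4; pos_x_2 = 2.75; pos_y_2 = 1; pos_z_2 = 4.25; depth_2 = 4.5; height_2 = 5.75; pos_x_3 = 5.25; pos_y_3 = 7.25; pos_z_3 = 10.25; width_3 = 5.5; depth_3 = 5.25; pos_x_4 = 5.5; pos_y_4 = 5.75; pos_z_4 = 1.25; radius_4 = 2.75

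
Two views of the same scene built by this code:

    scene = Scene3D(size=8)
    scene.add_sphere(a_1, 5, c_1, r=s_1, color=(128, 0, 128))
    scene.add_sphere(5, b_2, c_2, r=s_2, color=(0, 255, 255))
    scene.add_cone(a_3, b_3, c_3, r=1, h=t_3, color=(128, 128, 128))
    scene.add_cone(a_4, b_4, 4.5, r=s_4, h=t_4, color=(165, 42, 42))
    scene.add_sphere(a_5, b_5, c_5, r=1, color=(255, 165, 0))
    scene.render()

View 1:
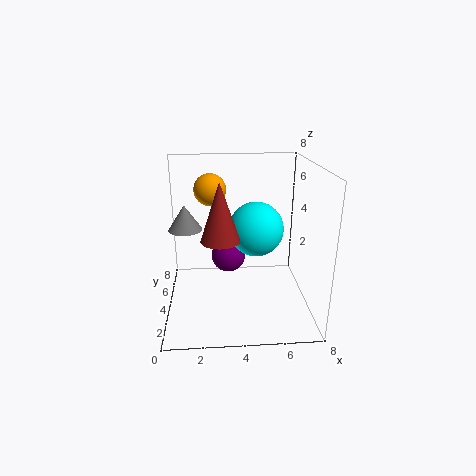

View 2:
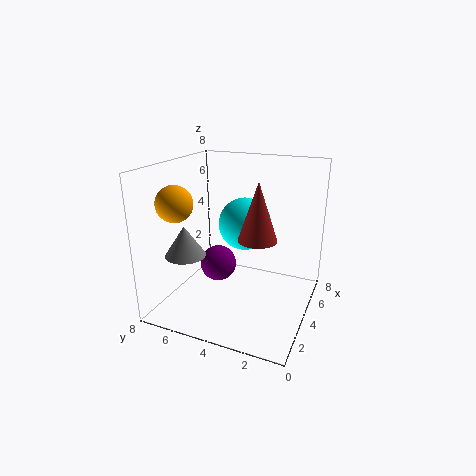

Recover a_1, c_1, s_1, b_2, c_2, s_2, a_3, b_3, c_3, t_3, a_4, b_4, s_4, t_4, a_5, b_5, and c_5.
a_1 = 3.5; c_1 = 2.5; s_1 = 1; b_2 = 4; c_2 = 4.5; s_2 = 1.5; a_3 = 1; b_3 = 5.5; c_3 = 4; t_3 = 1.5; a_4 = 3; b_4 = 2.5; s_4 = 1; t_4 = 3; a_5 = 2.5; b_5 = 7; c_5 = 6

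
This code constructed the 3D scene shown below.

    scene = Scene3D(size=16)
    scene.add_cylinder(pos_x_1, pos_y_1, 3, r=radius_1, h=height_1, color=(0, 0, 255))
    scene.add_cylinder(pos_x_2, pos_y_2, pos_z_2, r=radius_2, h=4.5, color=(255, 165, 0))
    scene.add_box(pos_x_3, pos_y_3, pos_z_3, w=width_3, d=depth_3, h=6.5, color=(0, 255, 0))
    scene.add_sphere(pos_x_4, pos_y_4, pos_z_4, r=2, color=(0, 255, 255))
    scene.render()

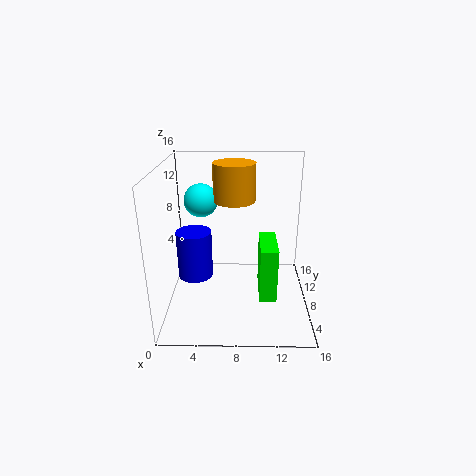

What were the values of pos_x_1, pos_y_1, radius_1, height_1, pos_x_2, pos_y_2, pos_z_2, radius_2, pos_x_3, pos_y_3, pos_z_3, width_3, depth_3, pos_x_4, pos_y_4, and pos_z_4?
pos_x_1 = 3, pos_y_1 = 8.5, radius_1 = 2, height_1 = 5.5, pos_x_2 = 7.5, pos_y_2 = 12, pos_z_2 = 11, radius_2 = 2.5, pos_x_3 = 10.5, pos_y_3 = 6.5, pos_z_3 = 0.5, width_3 = 2, depth_3 = 5.5, pos_x_4 = 3.5, pos_y_4 = 12, pos_z_4 = 11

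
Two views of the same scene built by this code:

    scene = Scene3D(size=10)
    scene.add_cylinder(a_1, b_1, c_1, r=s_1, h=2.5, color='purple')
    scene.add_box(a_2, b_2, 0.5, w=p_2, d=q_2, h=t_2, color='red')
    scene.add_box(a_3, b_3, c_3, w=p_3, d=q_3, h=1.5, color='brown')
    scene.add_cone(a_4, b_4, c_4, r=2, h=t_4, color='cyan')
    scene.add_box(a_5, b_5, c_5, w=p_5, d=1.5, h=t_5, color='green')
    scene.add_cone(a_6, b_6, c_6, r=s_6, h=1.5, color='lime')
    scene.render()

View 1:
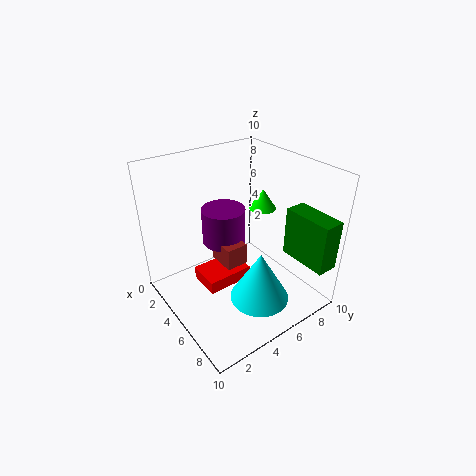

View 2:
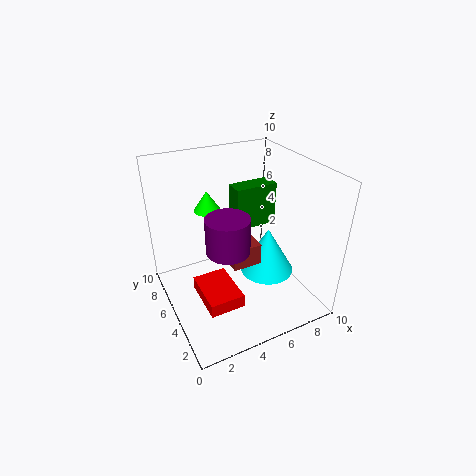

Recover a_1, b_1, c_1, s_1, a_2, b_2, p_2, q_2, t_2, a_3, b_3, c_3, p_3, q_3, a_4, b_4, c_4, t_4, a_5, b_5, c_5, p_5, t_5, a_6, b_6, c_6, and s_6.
a_1 = 4; b_1 = 4.5; c_1 = 4.5; s_1 = 1.5; a_2 = 2; b_2 = 3; p_2 = 2.5; q_2 = 3.5; t_2 = 1; a_3 = 4; b_3 = 3.5; c_3 = 3.5; p_3 = 2; q_3 = 1.5; a_4 = 7.5; b_4 = 5; c_4 = 1.5; t_4 = 3.5; a_5 = 6.5; b_5 = 8; c_5 = 3.5; p_5 = 3.5; t_5 = 3.5; a_6 = 4; b_6 = 8; c_6 = 6; s_6 = 1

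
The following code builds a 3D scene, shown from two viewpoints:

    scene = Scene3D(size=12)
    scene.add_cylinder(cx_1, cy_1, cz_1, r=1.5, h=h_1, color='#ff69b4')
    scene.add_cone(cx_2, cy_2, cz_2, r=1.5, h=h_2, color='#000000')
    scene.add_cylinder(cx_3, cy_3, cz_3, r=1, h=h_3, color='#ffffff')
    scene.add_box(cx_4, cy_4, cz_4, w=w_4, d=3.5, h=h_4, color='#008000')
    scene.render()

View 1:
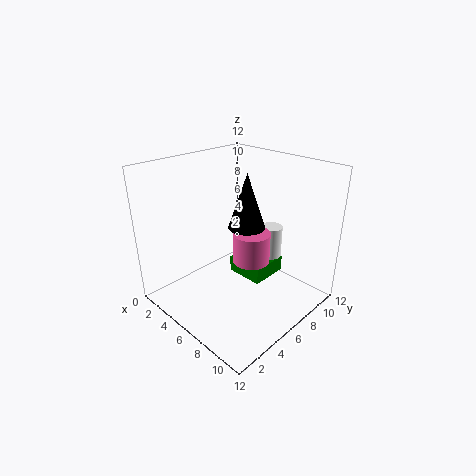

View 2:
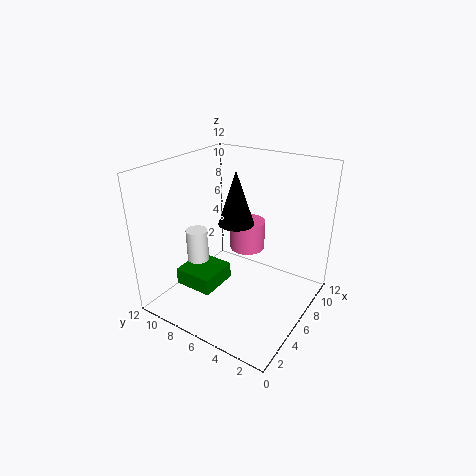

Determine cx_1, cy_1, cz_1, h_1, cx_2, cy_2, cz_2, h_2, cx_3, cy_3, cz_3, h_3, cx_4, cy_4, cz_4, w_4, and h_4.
cx_1 = 7.5, cy_1 = 6, cz_1 = 4.5, h_1 = 2.5, cx_2 = 6.5, cy_2 = 6.5, cz_2 = 7, h_2 = 4.5, cx_3 = 6, cy_3 = 10.5, cz_3 = 2.5, h_3 = 3, cx_4 = 3.5, cy_4 = 7.5, cz_4 = 1, w_4 = 3.5, h_4 = 1.5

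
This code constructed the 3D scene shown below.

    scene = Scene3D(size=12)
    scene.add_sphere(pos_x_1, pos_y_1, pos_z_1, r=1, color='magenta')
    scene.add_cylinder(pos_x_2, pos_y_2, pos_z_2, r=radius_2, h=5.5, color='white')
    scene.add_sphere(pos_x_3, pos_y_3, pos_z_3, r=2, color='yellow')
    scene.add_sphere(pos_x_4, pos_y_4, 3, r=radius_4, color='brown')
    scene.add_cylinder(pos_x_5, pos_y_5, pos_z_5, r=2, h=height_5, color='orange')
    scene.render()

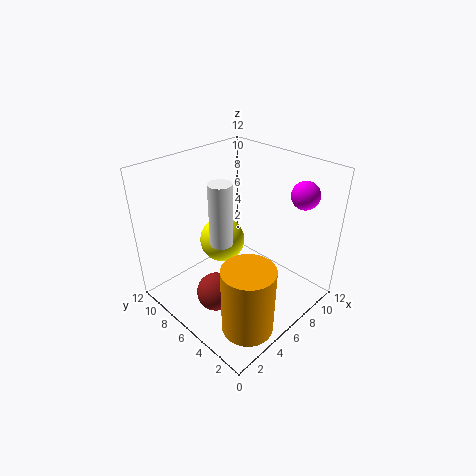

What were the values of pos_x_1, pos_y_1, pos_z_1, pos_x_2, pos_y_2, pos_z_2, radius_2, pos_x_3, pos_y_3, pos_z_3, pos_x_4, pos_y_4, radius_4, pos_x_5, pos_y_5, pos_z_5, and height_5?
pos_x_1 = 7.5; pos_y_1 = 1; pos_z_1 = 11; pos_x_2 = 5.5; pos_y_2 = 7.5; pos_z_2 = 5; radius_2 = 1; pos_x_3 = 6.5; pos_y_3 = 8.5; pos_z_3 = 4.5; pos_x_4 = 2.5; pos_y_4 = 5; radius_4 = 1.5; pos_x_5 = 3; pos_y_5 = 2; pos_z_5 = 1; height_5 = 5.5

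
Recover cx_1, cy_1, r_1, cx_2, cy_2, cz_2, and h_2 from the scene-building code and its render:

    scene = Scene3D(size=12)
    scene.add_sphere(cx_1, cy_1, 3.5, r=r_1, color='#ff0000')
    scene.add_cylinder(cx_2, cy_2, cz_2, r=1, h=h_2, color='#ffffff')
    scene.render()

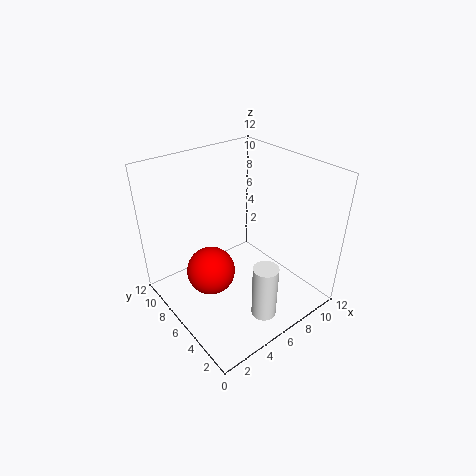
cx_1 = 3.5, cy_1 = 6.5, r_1 = 2, cx_2 = 5.5, cy_2 = 2, cz_2 = 1, h_2 = 4.5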